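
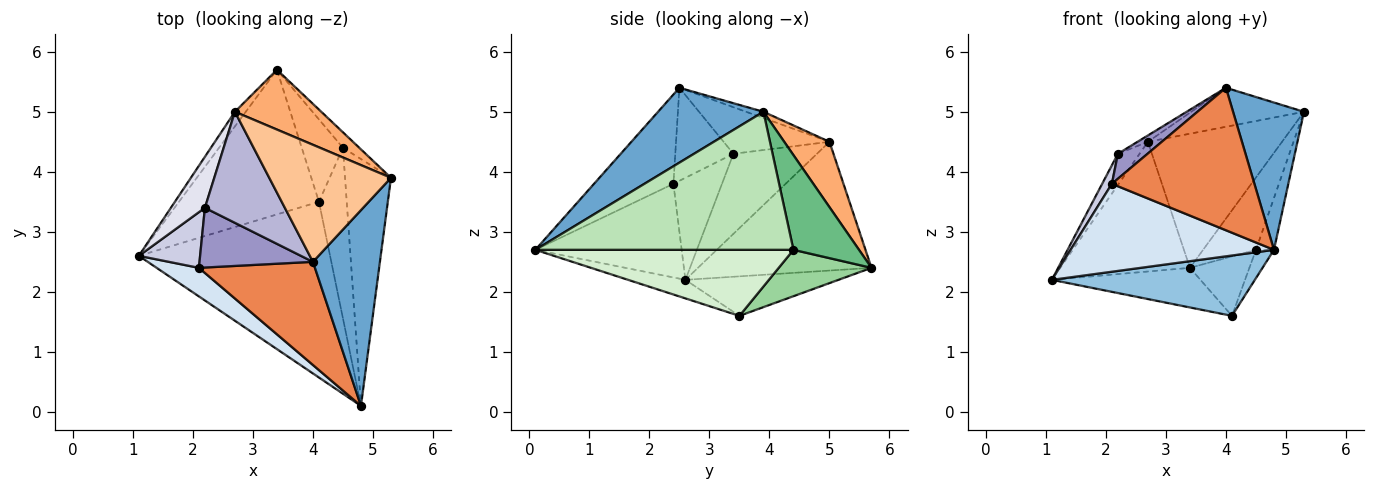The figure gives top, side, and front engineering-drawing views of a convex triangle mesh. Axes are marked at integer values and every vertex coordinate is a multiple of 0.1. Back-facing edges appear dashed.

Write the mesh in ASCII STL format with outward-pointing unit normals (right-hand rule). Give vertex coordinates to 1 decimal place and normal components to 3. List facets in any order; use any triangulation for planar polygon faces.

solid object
 facet normal 0.666 -0.448 0.596
  outer loop
   vertex 4.0 2.5 5.4
   vertex 4.8 0.1 2.7
   vertex 5.3 3.9 5.0
  endloop
 endfacet
 facet normal -0.091 -0.324 -0.942
  outer loop
   vertex 4.1 3.5 1.6
   vertex 4.8 0.1 2.7
   vertex 1.1 2.6 2.2
  endloop
 endfacet
 facet normal -0.263 0.255 -0.931
  outer loop
   vertex 4.1 3.5 1.6
   vertex 1.1 2.6 2.2
   vertex 3.4 5.7 2.4
  endloop
 endfacet
 facet normal -0.565 -0.785 0.255
  outer loop
   vertex 2.1 2.4 3.8
   vertex 1.1 2.6 2.2
   vertex 4.8 0.1 2.7
  endloop
 endfacet
 facet normal -0.411 -0.738 0.534
  outer loop
   vertex 2.1 2.4 3.8
   vertex 4.8 0.1 2.7
   vertex 4.0 2.5 5.4
  endloop
 endfacet
 facet normal 0.294 0.873 0.389
  outer loop
   vertex 2.7 5.0 4.5
   vertex 5.3 3.9 5.0
   vertex 3.4 5.7 2.4
  endloop
 endfacet
 facet normal -0.049 0.316 0.948
  outer loop
   vertex 2.7 5.0 4.5
   vertex 4.0 2.5 5.4
   vertex 5.3 3.9 5.0
  endloop
 endfacet
 facet normal -0.799 0.597 -0.067
  outer loop
   vertex 2.7 5.0 4.5
   vertex 3.4 5.7 2.4
   vertex 1.1 2.6 2.2
  endloop
 endfacet
 facet normal 0.772 0.622 -0.133
  outer loop
   vertex 4.5 4.4 2.7
   vertex 3.4 5.7 2.4
   vertex 5.3 3.9 5.0
  endloop
 endfacet
 facet normal 0.674 0.432 -0.599
  outer loop
   vertex 4.5 4.4 2.7
   vertex 4.1 3.5 1.6
   vertex 3.4 5.7 2.4
  endloop
 endfacet
 facet normal 0.947 0.066 -0.315
  outer loop
   vertex 4.5 4.4 2.7
   vertex 5.3 3.9 5.0
   vertex 4.8 0.1 2.7
  endloop
 endfacet
 facet normal 0.920 0.064 -0.387
  outer loop
   vertex 4.5 4.4 2.7
   vertex 4.8 0.1 2.7
   vertex 4.1 3.5 1.6
  endloop
 endfacet
 facet normal -0.603 -0.308 0.736
  outer loop
   vertex 2.2 3.4 4.3
   vertex 2.1 2.4 3.8
   vertex 4.0 2.5 5.4
  endloop
 endfacet
 facet normal -0.503 0.049 0.863
  outer loop
   vertex 2.2 3.4 4.3
   vertex 4.0 2.5 5.4
   vertex 2.7 5.0 4.5
  endloop
 endfacet
 facet normal -0.845 -0.169 0.507
  outer loop
   vertex 2.2 3.4 4.3
   vertex 1.1 2.6 2.2
   vertex 2.1 2.4 3.8
  endloop
 endfacet
 facet normal -0.895 0.232 0.380
  outer loop
   vertex 2.2 3.4 4.3
   vertex 2.7 5.0 4.5
   vertex 1.1 2.6 2.2
  endloop
 endfacet
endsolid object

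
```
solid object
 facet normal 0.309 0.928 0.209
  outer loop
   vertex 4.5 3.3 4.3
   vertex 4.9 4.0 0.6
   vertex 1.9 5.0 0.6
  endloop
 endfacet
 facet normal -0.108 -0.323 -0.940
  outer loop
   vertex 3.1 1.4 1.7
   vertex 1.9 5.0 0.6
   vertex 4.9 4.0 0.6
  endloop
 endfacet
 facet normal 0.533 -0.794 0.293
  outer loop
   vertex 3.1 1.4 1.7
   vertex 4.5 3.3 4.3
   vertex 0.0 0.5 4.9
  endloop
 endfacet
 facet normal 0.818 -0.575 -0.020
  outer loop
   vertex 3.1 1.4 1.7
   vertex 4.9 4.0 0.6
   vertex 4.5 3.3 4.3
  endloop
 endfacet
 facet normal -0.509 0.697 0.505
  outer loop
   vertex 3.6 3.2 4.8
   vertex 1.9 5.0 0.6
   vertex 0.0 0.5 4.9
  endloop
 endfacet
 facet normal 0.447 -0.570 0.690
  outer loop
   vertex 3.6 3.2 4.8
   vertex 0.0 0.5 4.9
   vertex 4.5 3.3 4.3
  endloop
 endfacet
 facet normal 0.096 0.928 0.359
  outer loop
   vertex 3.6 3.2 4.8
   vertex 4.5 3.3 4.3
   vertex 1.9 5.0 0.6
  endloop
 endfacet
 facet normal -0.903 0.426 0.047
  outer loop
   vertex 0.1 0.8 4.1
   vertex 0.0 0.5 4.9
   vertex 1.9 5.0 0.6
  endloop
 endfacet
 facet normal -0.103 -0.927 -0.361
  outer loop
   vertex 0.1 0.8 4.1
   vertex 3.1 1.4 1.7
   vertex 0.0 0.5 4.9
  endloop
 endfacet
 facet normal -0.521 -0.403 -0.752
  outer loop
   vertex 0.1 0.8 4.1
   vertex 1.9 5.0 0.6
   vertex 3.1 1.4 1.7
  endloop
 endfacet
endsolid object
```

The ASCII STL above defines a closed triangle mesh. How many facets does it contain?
10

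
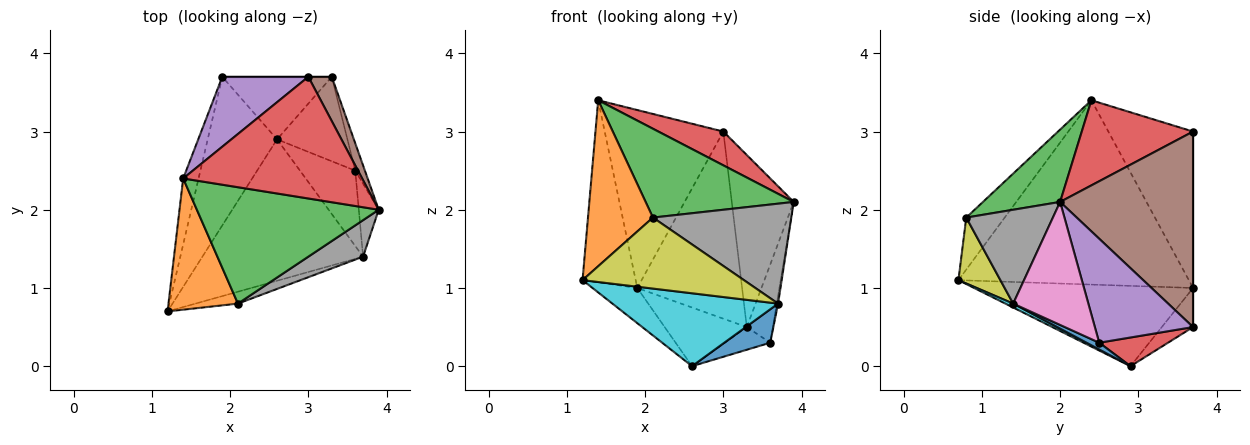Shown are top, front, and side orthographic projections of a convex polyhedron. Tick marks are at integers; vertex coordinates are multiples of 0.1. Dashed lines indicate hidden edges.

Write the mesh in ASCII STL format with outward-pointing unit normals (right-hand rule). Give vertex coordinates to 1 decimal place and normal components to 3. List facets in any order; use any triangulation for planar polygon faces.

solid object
 facet normal -0.971 0.224 -0.081
  outer loop
   vertex 1.4 2.4 3.4
   vertex 1.9 3.7 1.0
   vertex 1.2 0.7 1.1
  endloop
 endfacet
 facet normal -0.421 -0.712 0.563
  outer loop
   vertex 2.1 0.8 1.9
   vertex 1.4 2.4 3.4
   vertex 1.2 0.7 1.1
  endloop
 endfacet
 facet normal 0.302 -0.579 0.758
  outer loop
   vertex 2.1 0.8 1.9
   vertex 3.9 2.0 2.1
   vertex 1.4 2.4 3.4
  endloop
 endfacet
 facet normal 0.417 -0.243 0.876
  outer loop
   vertex 3.0 3.7 3.0
   vertex 1.4 2.4 3.4
   vertex 3.9 2.0 2.1
  endloop
 endfacet
 facet normal -0.554 0.775 0.305
  outer loop
   vertex 3.0 3.7 3.0
   vertex 1.9 3.7 1.0
   vertex 1.4 2.4 3.4
  endloop
 endfacet
 facet normal -0.748 0.153 -0.646
  outer loop
   vertex 2.6 2.9 0.0
   vertex 1.2 0.7 1.1
   vertex 1.9 3.7 1.0
  endloop
 endfacet
 facet normal 0.987 0.017 -0.160
  outer loop
   vertex 3.7 1.4 0.8
   vertex 3.6 2.5 0.3
   vertex 3.9 2.0 2.1
  endloop
 endfacet
 facet normal 0.507 -0.810 0.296
  outer loop
   vertex 3.7 1.4 0.8
   vertex 3.9 2.0 2.1
   vertex 2.1 0.8 1.9
  endloop
 endfacet
 facet normal 0.248 -0.955 -0.160
  outer loop
   vertex 3.7 1.4 0.8
   vertex 2.1 0.8 1.9
   vertex 1.2 0.7 1.1
  endloop
 endfacet
 facet normal 0.022 -0.458 -0.889
  outer loop
   vertex 3.7 1.4 0.8
   vertex 1.2 0.7 1.1
   vertex 2.6 2.9 0.0
  endloop
 endfacet
 facet normal 0.111 -0.403 -0.908
  outer loop
   vertex 3.7 1.4 0.8
   vertex 2.6 2.9 0.0
   vertex 3.6 2.5 0.3
  endloop
 endfacet
 facet normal 0.000 1.000 0.000
  outer loop
   vertex 3.3 3.7 0.5
   vertex 1.9 3.7 1.0
   vertex 3.0 3.7 3.0
  endloop
 endfacet
 facet normal -0.252 0.662 -0.706
  outer loop
   vertex 3.3 3.7 0.5
   vertex 2.6 2.9 0.0
   vertex 1.9 3.7 1.0
  endloop
 endfacet
 facet normal 0.366 0.241 -0.899
  outer loop
   vertex 3.3 3.7 0.5
   vertex 3.6 2.5 0.3
   vertex 2.6 2.9 0.0
  endloop
 endfacet
 facet normal 0.963 0.256 -0.089
  outer loop
   vertex 3.3 3.7 0.5
   vertex 3.9 2.0 2.1
   vertex 3.6 2.5 0.3
  endloop
 endfacet
 facet normal 0.901 0.420 0.108
  outer loop
   vertex 3.3 3.7 0.5
   vertex 3.0 3.7 3.0
   vertex 3.9 2.0 2.1
  endloop
 endfacet
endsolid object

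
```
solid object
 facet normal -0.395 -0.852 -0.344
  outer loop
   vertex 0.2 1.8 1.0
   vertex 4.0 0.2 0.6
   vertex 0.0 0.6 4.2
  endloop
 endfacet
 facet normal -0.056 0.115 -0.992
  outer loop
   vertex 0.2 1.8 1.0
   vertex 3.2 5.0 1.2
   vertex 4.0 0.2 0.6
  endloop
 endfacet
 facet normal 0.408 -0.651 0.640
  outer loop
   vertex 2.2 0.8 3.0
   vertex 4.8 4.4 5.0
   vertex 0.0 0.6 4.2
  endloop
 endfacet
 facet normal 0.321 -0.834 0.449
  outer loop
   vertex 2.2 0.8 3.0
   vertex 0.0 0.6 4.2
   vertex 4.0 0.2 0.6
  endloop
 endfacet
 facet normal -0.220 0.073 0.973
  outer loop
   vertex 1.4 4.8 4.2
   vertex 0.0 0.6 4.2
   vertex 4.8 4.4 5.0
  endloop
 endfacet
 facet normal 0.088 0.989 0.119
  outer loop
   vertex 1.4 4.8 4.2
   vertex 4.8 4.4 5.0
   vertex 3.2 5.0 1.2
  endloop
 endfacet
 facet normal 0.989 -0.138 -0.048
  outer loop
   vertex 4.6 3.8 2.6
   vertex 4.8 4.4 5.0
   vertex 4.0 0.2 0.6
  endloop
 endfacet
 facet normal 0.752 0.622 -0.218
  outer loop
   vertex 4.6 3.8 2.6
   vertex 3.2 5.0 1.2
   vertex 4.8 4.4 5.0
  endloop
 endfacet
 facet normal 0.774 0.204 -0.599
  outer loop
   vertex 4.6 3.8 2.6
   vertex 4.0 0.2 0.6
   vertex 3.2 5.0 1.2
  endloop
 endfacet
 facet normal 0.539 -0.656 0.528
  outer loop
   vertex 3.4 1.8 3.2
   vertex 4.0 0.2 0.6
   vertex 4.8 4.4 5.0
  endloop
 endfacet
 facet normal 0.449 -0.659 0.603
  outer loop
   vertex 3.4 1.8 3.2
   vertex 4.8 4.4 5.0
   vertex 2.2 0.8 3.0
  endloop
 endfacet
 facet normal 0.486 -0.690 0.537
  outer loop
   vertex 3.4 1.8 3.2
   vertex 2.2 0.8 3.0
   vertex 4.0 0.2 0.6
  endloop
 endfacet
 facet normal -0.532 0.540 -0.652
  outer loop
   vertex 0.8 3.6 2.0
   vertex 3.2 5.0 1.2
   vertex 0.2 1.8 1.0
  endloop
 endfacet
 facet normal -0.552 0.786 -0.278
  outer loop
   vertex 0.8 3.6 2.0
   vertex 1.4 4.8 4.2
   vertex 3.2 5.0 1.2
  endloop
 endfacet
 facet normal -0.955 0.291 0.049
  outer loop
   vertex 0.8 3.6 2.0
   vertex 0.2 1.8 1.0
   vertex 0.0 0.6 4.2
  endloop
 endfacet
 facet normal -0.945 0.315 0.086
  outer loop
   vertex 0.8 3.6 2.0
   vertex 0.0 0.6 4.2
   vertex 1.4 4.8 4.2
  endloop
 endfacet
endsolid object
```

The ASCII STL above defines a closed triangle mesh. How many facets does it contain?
16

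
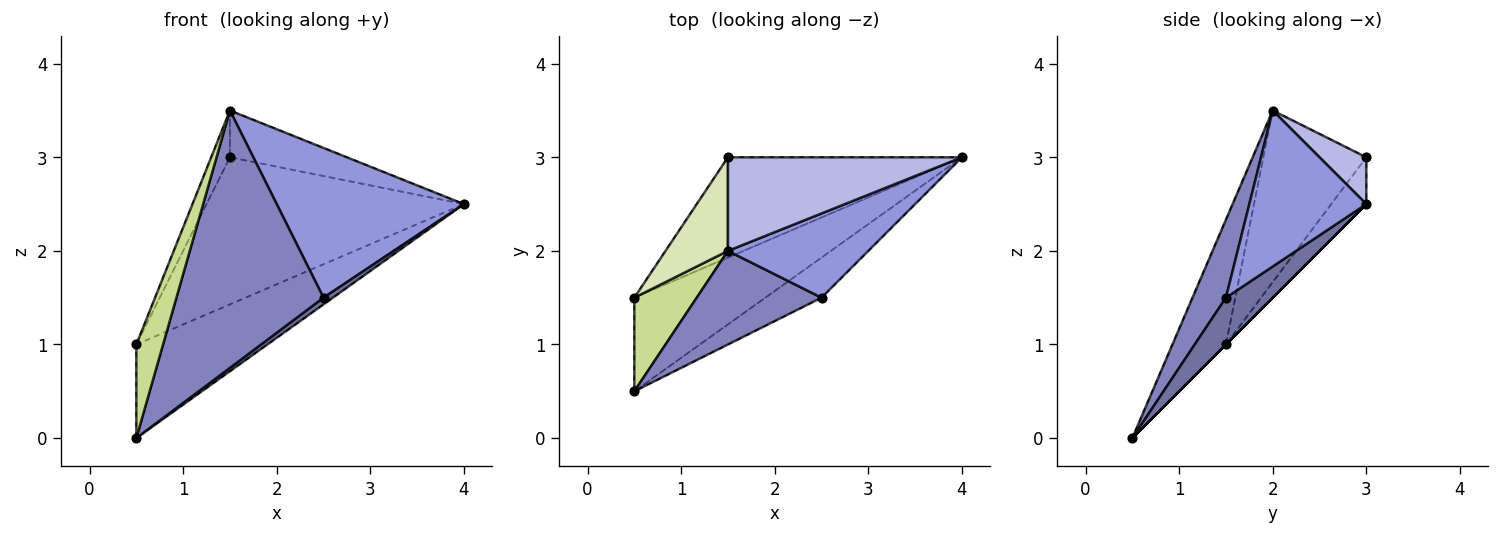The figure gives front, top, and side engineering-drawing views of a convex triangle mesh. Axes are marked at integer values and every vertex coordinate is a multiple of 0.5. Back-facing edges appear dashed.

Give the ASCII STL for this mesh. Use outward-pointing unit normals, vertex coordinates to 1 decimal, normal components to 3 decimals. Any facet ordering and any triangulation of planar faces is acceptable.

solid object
 facet normal 0.635 -0.127 -0.762
  outer loop
   vertex 2.5 1.5 1.5
   vertex 0.5 0.5 0.0
   vertex 4.0 3.0 2.5
  endloop
 endfacet
 facet normal 0.209 -0.919 0.334
  outer loop
   vertex 2.5 1.5 1.5
   vertex 1.5 2.0 3.5
   vertex 0.5 0.5 0.0
  endloop
 endfacet
 facet normal 0.478 -0.765 0.431
  outer loop
   vertex 2.5 1.5 1.5
   vertex 4.0 3.0 2.5
   vertex 1.5 2.0 3.5
  endloop
 endfacet
 facet normal 0.176 0.440 0.880
  outer loop
   vertex 1.5 3.0 3.0
   vertex 1.5 2.0 3.5
   vertex 4.0 3.0 2.5
  endloop
 endfacet
 facet normal 0.000 0.707 -0.707
  outer loop
   vertex 0.5 1.5 1.0
   vertex 4.0 3.0 2.5
   vertex 0.5 0.5 0.0
  endloop
 endfacet
 facet normal -0.112 0.821 -0.560
  outer loop
   vertex 0.5 1.5 1.0
   vertex 1.5 3.0 3.0
   vertex 4.0 3.0 2.5
  endloop
 endfacet
 facet normal -0.816 -0.408 0.408
  outer loop
   vertex 0.5 1.5 1.0
   vertex 0.5 0.5 0.0
   vertex 1.5 2.0 3.5
  endloop
 endfacet
 facet normal -0.926 0.168 0.337
  outer loop
   vertex 0.5 1.5 1.0
   vertex 1.5 2.0 3.5
   vertex 1.5 3.0 3.0
  endloop
 endfacet
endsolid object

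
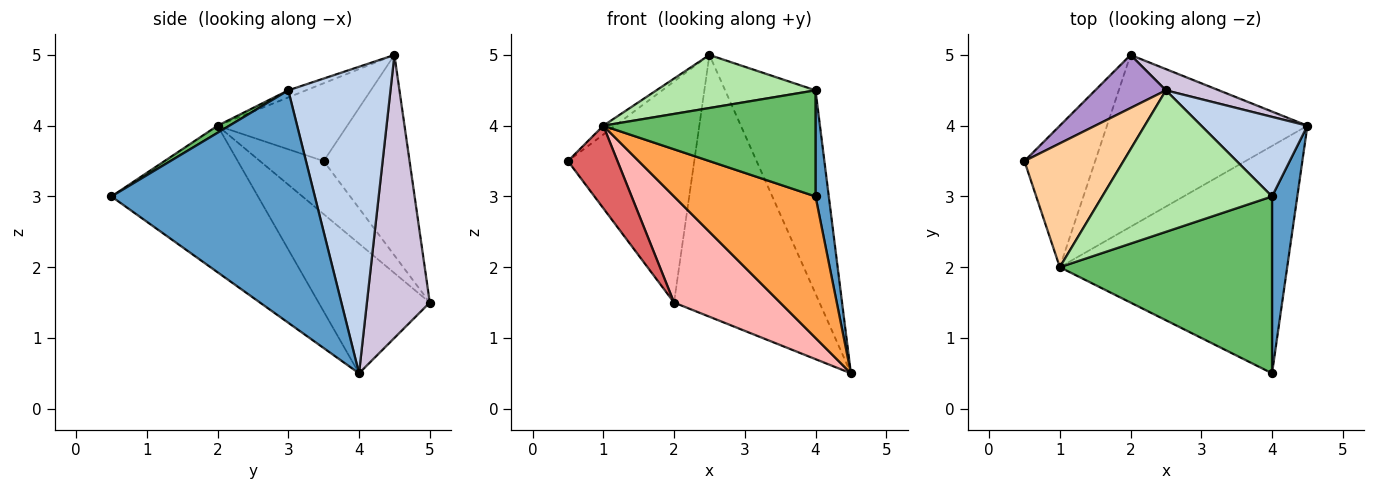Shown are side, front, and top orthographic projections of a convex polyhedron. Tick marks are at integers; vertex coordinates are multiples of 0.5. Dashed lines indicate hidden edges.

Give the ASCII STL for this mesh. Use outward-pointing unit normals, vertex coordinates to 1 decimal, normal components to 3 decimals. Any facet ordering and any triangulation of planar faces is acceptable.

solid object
 facet normal 0.992 -0.065 0.108
  outer loop
   vertex 4.0 3.0 4.5
   vertex 4.0 0.5 3.0
   vertex 4.5 4.0 0.5
  endloop
 endfacet
 facet normal 0.725 0.641 0.251
  outer loop
   vertex 4.0 3.0 4.5
   vertex 4.5 4.0 0.5
   vertex 2.5 4.5 5.0
  endloop
 endfacet
 facet normal -0.480 -0.463 -0.745
  outer loop
   vertex 1.0 2.0 4.0
   vertex 4.5 4.0 0.5
   vertex 4.0 0.5 3.0
  endloop
 endfacet
 facet normal -0.617 0.056 0.785
  outer loop
   vertex 1.0 2.0 4.0
   vertex 2.5 4.5 5.0
   vertex 0.5 3.5 3.5
  endloop
 endfacet
 facet normal 0.029 -0.514 0.857
  outer loop
   vertex 1.0 2.0 4.0
   vertex 4.0 0.5 3.0
   vertex 4.0 3.0 4.5
  endloop
 endfacet
 facet normal -0.039 -0.351 0.936
  outer loop
   vertex 1.0 2.0 4.0
   vertex 4.0 3.0 4.5
   vertex 2.5 4.5 5.0
  endloop
 endfacet
 facet normal -0.544 -0.423 -0.725
  outer loop
   vertex 2.0 5.0 1.5
   vertex 1.0 2.0 4.0
   vertex 0.5 3.5 3.5
  endloop
 endfacet
 facet normal -0.482 -0.460 -0.745
  outer loop
   vertex 2.0 5.0 1.5
   vertex 4.5 4.0 0.5
   vertex 1.0 2.0 4.0
  endloop
 endfacet
 facet normal -0.552 0.811 0.195
  outer loop
   vertex 2.0 5.0 1.5
   vertex 0.5 3.5 3.5
   vertex 2.5 4.5 5.0
  endloop
 endfacet
 facet normal 0.396 0.915 0.074
  outer loop
   vertex 2.0 5.0 1.5
   vertex 2.5 4.5 5.0
   vertex 4.5 4.0 0.5
  endloop
 endfacet
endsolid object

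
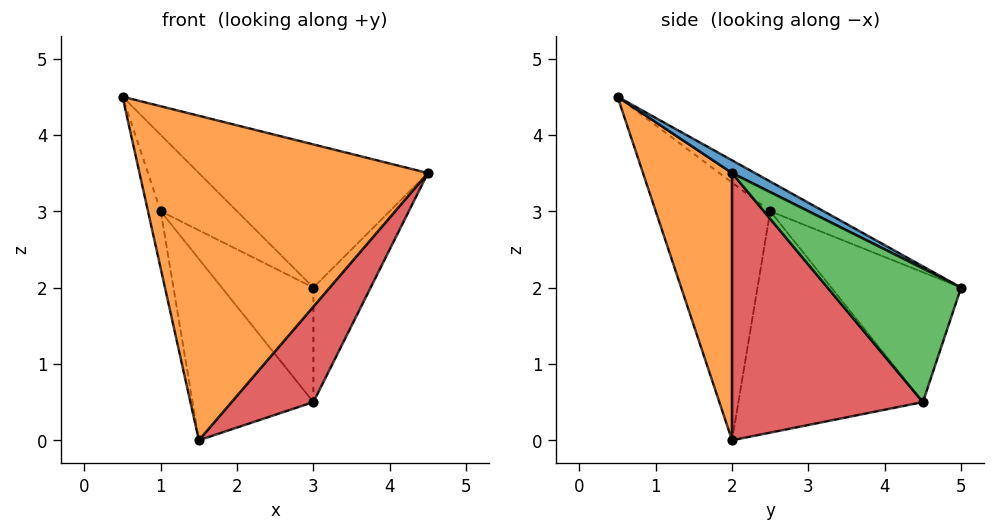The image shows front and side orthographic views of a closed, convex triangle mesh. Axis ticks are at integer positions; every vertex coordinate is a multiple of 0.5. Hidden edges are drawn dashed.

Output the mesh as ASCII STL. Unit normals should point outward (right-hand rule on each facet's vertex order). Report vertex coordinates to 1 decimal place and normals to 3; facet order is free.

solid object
 facet normal 0.047 0.465 0.884
  outer loop
   vertex 3.0 5.0 2.0
   vertex 0.5 0.5 4.5
   vertex 4.5 2.0 3.5
  endloop
 endfacet
 facet normal 0.286 -0.926 -0.245
  outer loop
   vertex 1.5 2.0 0.0
   vertex 4.5 2.0 3.5
   vertex 0.5 0.5 4.5
  endloop
 endfacet
 facet normal 0.911 0.391 -0.130
  outer loop
   vertex 3.0 4.5 0.5
   vertex 3.0 5.0 2.0
   vertex 4.5 2.0 3.5
  endloop
 endfacet
 facet normal 0.722 -0.309 -0.619
  outer loop
   vertex 3.0 4.5 0.5
   vertex 4.5 2.0 3.5
   vertex 1.5 2.0 0.0
  endloop
 endfacet
 facet normal -0.426 0.609 0.669
  outer loop
   vertex 1.0 2.5 3.0
   vertex 0.5 0.5 4.5
   vertex 3.0 5.0 2.0
  endloop
 endfacet
 facet normal -0.977 0.109 -0.181
  outer loop
   vertex 1.0 2.5 3.0
   vertex 1.5 2.0 0.0
   vertex 0.5 0.5 4.5
  endloop
 endfacet
 facet normal -0.802 0.566 -0.189
  outer loop
   vertex 1.0 2.5 3.0
   vertex 3.0 5.0 2.0
   vertex 3.0 4.5 0.5
  endloop
 endfacet
 facet normal -0.815 0.534 -0.225
  outer loop
   vertex 1.0 2.5 3.0
   vertex 3.0 4.5 0.5
   vertex 1.5 2.0 0.0
  endloop
 endfacet
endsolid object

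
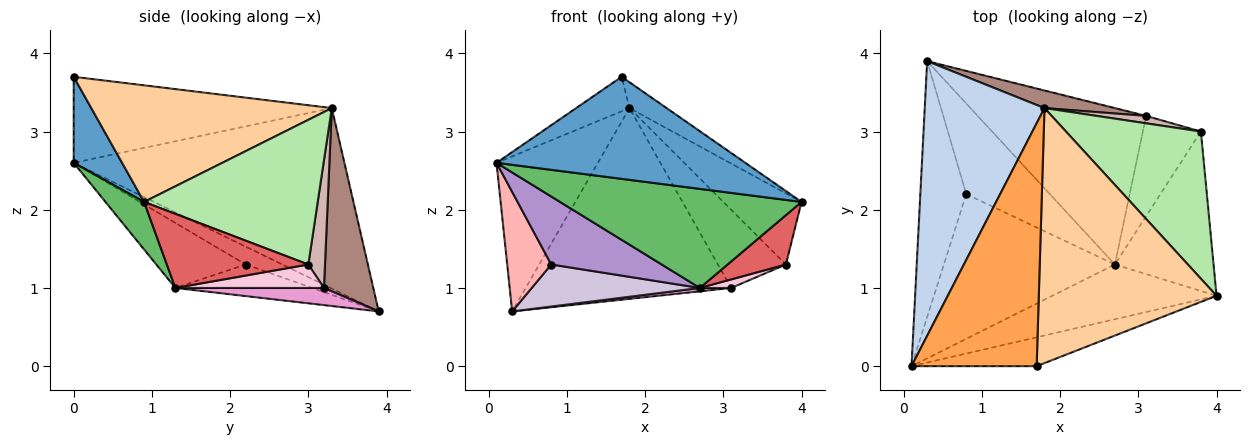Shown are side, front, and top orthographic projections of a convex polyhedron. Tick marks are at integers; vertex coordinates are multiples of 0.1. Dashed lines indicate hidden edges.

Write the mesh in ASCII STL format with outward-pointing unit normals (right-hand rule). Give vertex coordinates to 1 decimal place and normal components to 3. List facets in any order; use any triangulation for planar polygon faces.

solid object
 facet normal 0.184 -0.946 -0.268
  outer loop
   vertex 1.7 0.0 3.7
   vertex 0.1 0.0 2.6
   vertex 4.0 0.9 2.1
  endloop
 endfacet
 facet normal -0.796 0.298 0.528
  outer loop
   vertex 1.8 3.3 3.3
   vertex 0.3 3.9 0.7
   vertex 0.1 0.0 2.6
  endloop
 endfacet
 facet normal -0.563 0.116 0.818
  outer loop
   vertex 1.8 3.3 3.3
   vertex 0.1 0.0 2.6
   vertex 1.7 0.0 3.7
  endloop
 endfacet
 facet normal 0.547 0.084 0.833
  outer loop
   vertex 1.8 3.3 3.3
   vertex 1.7 0.0 3.7
   vertex 4.0 0.9 2.1
  endloop
 endfacet
 facet normal 0.139 -0.867 -0.479
  outer loop
   vertex 2.7 1.3 1.0
   vertex 4.0 0.9 2.1
   vertex 0.1 0.0 2.6
  endloop
 endfacet
 facet normal 0.695 0.313 0.648
  outer loop
   vertex 3.8 3.0 1.3
   vertex 1.8 3.3 3.3
   vertex 4.0 0.9 2.1
  endloop
 endfacet
 facet normal 0.583 -0.240 -0.776
  outer loop
   vertex 3.8 3.0 1.3
   vertex 4.0 0.9 2.1
   vertex 2.7 1.3 1.0
  endloop
 endfacet
 facet normal -0.332 -0.399 -0.855
  outer loop
   vertex 0.8 2.2 1.3
   vertex 0.1 0.0 2.6
   vertex 0.3 3.9 0.7
  endloop
 endfacet
 facet normal -0.326 -0.402 -0.856
  outer loop
   vertex 0.8 2.2 1.3
   vertex 2.7 1.3 1.0
   vertex 0.1 0.0 2.6
  endloop
 endfacet
 facet normal -0.324 -0.398 -0.858
  outer loop
   vertex 0.8 2.2 1.3
   vertex 0.3 3.9 0.7
   vertex 2.7 1.3 1.0
  endloop
 endfacet
 facet normal 0.233 0.968 0.089
  outer loop
   vertex 3.1 3.2 1.0
   vertex 0.3 3.9 0.7
   vertex 1.8 3.3 3.3
  endloop
 endfacet
 facet normal 0.237 0.967 0.092
  outer loop
   vertex 3.1 3.2 1.0
   vertex 1.8 3.3 3.3
   vertex 3.8 3.0 1.3
  endloop
 endfacet
 facet normal 0.101 -0.021 -0.995
  outer loop
   vertex 3.1 3.2 1.0
   vertex 2.7 1.3 1.0
   vertex 0.3 3.9 0.7
  endloop
 endfacet
 facet normal 0.374 -0.079 -0.924
  outer loop
   vertex 3.1 3.2 1.0
   vertex 3.8 3.0 1.3
   vertex 2.7 1.3 1.0
  endloop
 endfacet
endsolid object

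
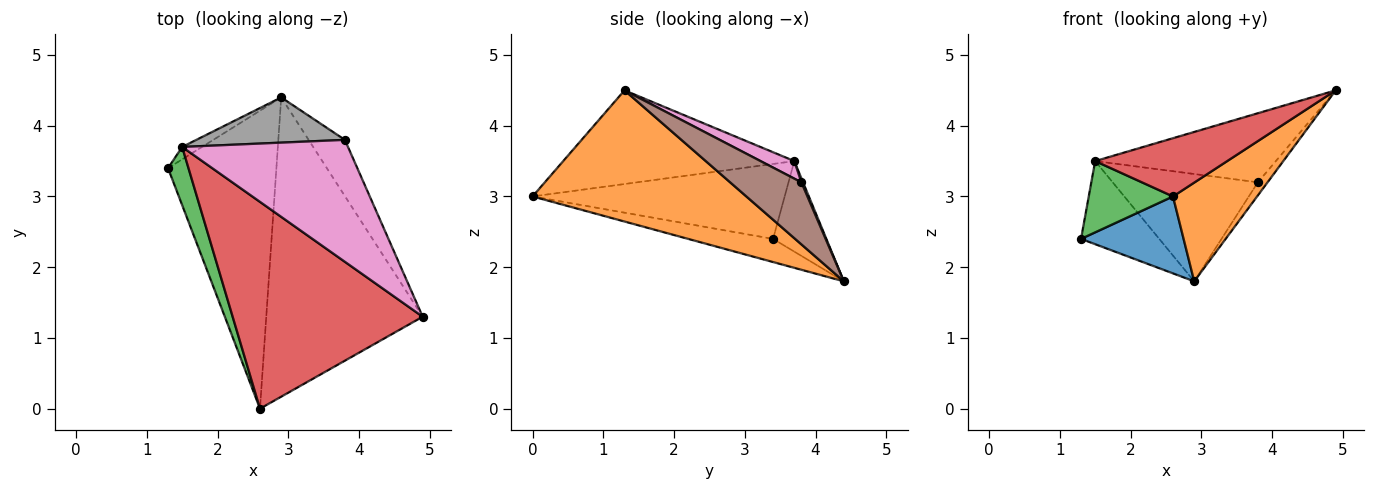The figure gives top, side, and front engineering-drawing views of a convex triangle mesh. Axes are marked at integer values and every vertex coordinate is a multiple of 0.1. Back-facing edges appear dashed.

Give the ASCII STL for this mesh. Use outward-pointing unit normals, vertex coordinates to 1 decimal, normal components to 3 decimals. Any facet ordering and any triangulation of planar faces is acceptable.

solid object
 facet normal -0.203 -0.245 -0.948
  outer loop
   vertex 2.9 4.4 1.8
   vertex 2.6 0.0 3.0
   vertex 1.3 3.4 2.4
  endloop
 endfacet
 facet normal 0.623 -0.245 -0.743
  outer loop
   vertex 2.9 4.4 1.8
   vertex 4.9 1.3 4.5
   vertex 2.6 0.0 3.0
  endloop
 endfacet
 facet normal -0.918 -0.307 0.251
  outer loop
   vertex 1.5 3.7 3.5
   vertex 1.3 3.4 2.4
   vertex 2.6 0.0 3.0
  endloop
 endfacet
 facet normal -0.429 -0.245 0.870
  outer loop
   vertex 1.5 3.7 3.5
   vertex 2.6 0.0 3.0
   vertex 4.9 1.3 4.5
  endloop
 endfacet
 facet normal -0.559 0.820 -0.122
  outer loop
   vertex 1.5 3.7 3.5
   vertex 2.9 4.4 1.8
   vertex 1.3 3.4 2.4
  endloop
 endfacet
 facet normal 0.857 0.117 -0.501
  outer loop
   vertex 3.8 3.8 3.2
   vertex 4.9 1.3 4.5
   vertex 2.9 4.4 1.8
  endloop
 endfacet
 facet normal 0.092 0.491 0.866
  outer loop
   vertex 3.8 3.8 3.2
   vertex 1.5 3.7 3.5
   vertex 4.9 1.3 4.5
  endloop
 endfacet
 facet normal 0.011 0.922 0.388
  outer loop
   vertex 3.8 3.8 3.2
   vertex 2.9 4.4 1.8
   vertex 1.5 3.7 3.5
  endloop
 endfacet
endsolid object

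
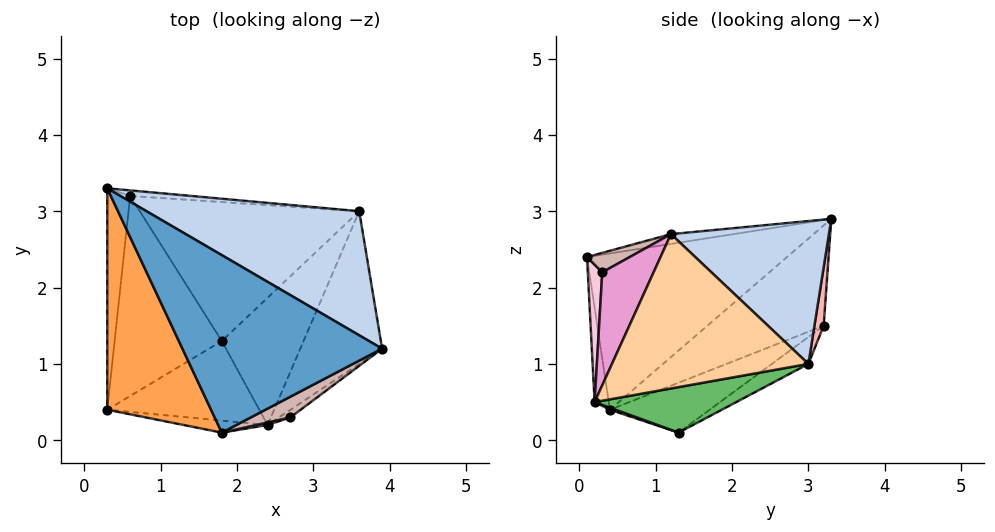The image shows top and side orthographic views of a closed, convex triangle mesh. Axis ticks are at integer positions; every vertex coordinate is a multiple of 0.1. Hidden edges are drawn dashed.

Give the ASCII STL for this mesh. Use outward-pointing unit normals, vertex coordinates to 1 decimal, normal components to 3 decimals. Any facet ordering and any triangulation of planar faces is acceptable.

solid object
 facet normal -0.048 -0.176 0.983
  outer loop
   vertex 1.8 0.1 2.4
   vertex 3.9 1.2 2.7
   vertex 0.3 3.3 2.9
  endloop
 endfacet
 facet normal 0.419 0.659 0.624
  outer loop
   vertex 3.6 3.0 1.0
   vertex 0.3 3.3 2.9
   vertex 3.9 1.2 2.7
  endloop
 endfacet
 facet normal -0.752 -0.430 0.499
  outer loop
   vertex 0.3 0.4 0.4
   vertex 1.8 0.1 2.4
   vertex 0.3 3.3 2.9
  endloop
 endfacet
 facet normal 0.847 -0.283 -0.449
  outer loop
   vertex 2.4 0.2 0.5
   vertex 3.6 3.0 1.0
   vertex 3.9 1.2 2.7
  endloop
 endfacet
 facet normal 0.486 -0.052 -0.873
  outer loop
   vertex 2.4 0.2 0.5
   vertex 1.8 1.3 0.1
   vertex 3.6 3.0 1.0
  endloop
 endfacet
 facet normal -0.091 -0.993 -0.081
  outer loop
   vertex 2.4 0.2 0.5
   vertex 1.8 0.1 2.4
   vertex 0.3 0.4 0.4
  endloop
 endfacet
 facet normal 0.013 -0.335 -0.942
  outer loop
   vertex 2.4 0.2 0.5
   vertex 0.3 0.4 0.4
   vertex 1.8 1.3 0.1
  endloop
 endfacet
 facet normal 0.057 0.997 -0.059
  outer loop
   vertex 0.6 3.2 1.5
   vertex 0.3 3.3 2.9
   vertex 3.6 3.0 1.0
  endloop
 endfacet
 facet normal -0.102 0.548 -0.831
  outer loop
   vertex 0.6 3.2 1.5
   vertex 3.6 3.0 1.0
   vertex 1.8 1.3 0.1
  endloop
 endfacet
 facet normal -0.957 0.188 -0.219
  outer loop
   vertex 0.6 3.2 1.5
   vertex 0.3 0.4 0.4
   vertex 0.3 3.3 2.9
  endloop
 endfacet
 facet normal -0.392 0.372 -0.841
  outer loop
   vertex 0.6 3.2 1.5
   vertex 1.8 1.3 0.1
   vertex 0.3 0.4 0.4
  endloop
 endfacet
 facet normal 0.299 -0.736 0.608
  outer loop
   vertex 2.7 0.3 2.2
   vertex 3.9 1.2 2.7
   vertex 1.8 0.1 2.4
  endloop
 endfacet
 facet normal 0.615 -0.786 -0.062
  outer loop
   vertex 2.7 0.3 2.2
   vertex 2.4 0.2 0.5
   vertex 3.9 1.2 2.7
  endloop
 endfacet
 facet normal 0.221 -0.975 0.018
  outer loop
   vertex 2.7 0.3 2.2
   vertex 1.8 0.1 2.4
   vertex 2.4 0.2 0.5
  endloop
 endfacet
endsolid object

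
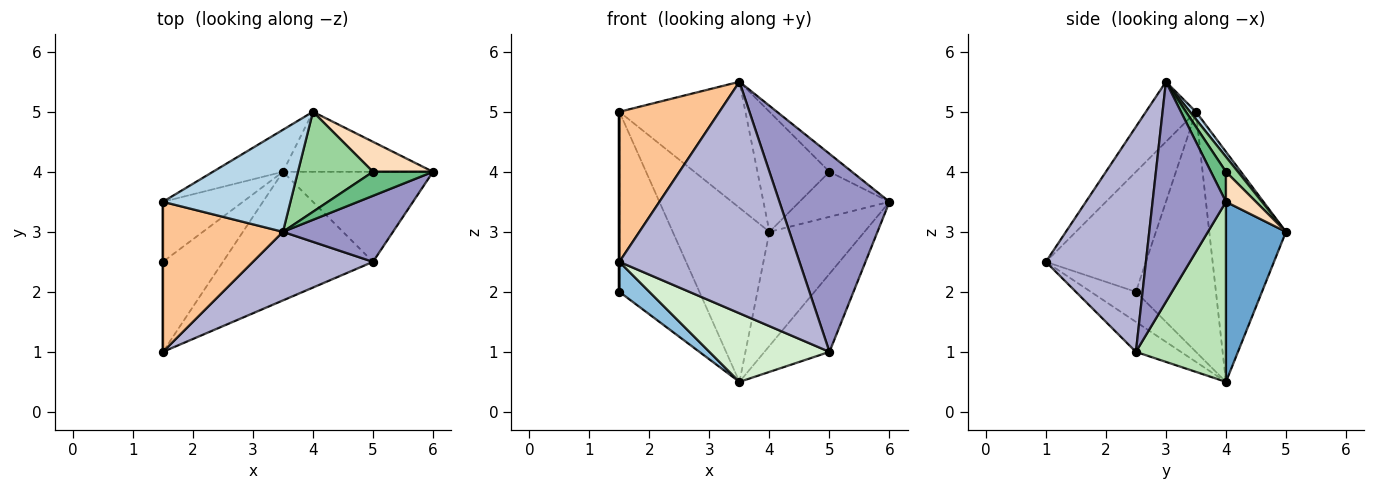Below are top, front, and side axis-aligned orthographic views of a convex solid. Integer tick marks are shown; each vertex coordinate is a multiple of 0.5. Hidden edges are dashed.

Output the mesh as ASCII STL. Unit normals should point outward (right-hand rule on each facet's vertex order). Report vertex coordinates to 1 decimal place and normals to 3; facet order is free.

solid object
 facet normal 0.488 0.772 -0.407
  outer loop
   vertex 3.5 4.0 0.5
   vertex 4.0 5.0 3.0
   vertex 6.0 4.0 3.5
  endloop
 endfacet
 facet normal -0.429 -0.286 -0.857
  outer loop
   vertex 1.5 1.0 2.5
   vertex 1.5 2.5 2.0
   vertex 3.5 4.0 0.5
  endloop
 endfacet
 facet normal 0.037 0.777 0.629
  outer loop
   vertex 1.5 3.5 5.0
   vertex 3.5 3.0 5.5
   vertex 4.0 5.0 3.0
  endloop
 endfacet
 facet normal -0.688 0.688 -0.229
  outer loop
   vertex 1.5 3.5 5.0
   vertex 3.5 4.0 0.5
   vertex 1.5 2.5 2.0
  endloop
 endfacet
 facet normal -0.611 0.770 -0.186
  outer loop
   vertex 1.5 3.5 5.0
   vertex 4.0 5.0 3.0
   vertex 3.5 4.0 0.5
  endloop
 endfacet
 facet normal -1.000 0.000 0.000
  outer loop
   vertex 1.5 3.5 5.0
   vertex 1.5 2.5 2.0
   vertex 1.5 1.0 2.5
  endloop
 endfacet
 facet normal -0.333 -0.667 0.667
  outer loop
   vertex 1.5 3.5 5.0
   vertex 1.5 1.0 2.5
   vertex 3.5 3.0 5.5
  endloop
 endfacet
 facet normal 0.267 0.802 0.535
  outer loop
   vertex 5.0 4.0 4.0
   vertex 6.0 4.0 3.5
   vertex 4.0 5.0 3.0
  endloop
 endfacet
 facet normal 0.371 0.557 0.743
  outer loop
   vertex 5.0 4.0 4.0
   vertex 3.5 3.0 5.5
   vertex 6.0 4.0 3.5
  endloop
 endfacet
 facet normal 0.127 0.762 0.635
  outer loop
   vertex 5.0 4.0 4.0
   vertex 4.0 5.0 3.0
   vertex 3.5 3.0 5.5
  endloop
 endfacet
 facet normal 0.672 0.485 -0.560
  outer loop
   vertex 5.0 2.5 1.0
   vertex 3.5 4.0 0.5
   vertex 6.0 4.0 3.5
  endloop
 endfacet
 facet normal -0.174 -0.463 -0.869
  outer loop
   vertex 5.0 2.5 1.0
   vertex 1.5 1.0 2.5
   vertex 3.5 4.0 0.5
  endloop
 endfacet
 facet normal 0.535 -0.802 0.267
  outer loop
   vertex 5.0 2.5 1.0
   vertex 6.0 4.0 3.5
   vertex 3.5 3.0 5.5
  endloop
 endfacet
 facet normal 0.470 -0.846 0.251
  outer loop
   vertex 5.0 2.5 1.0
   vertex 3.5 3.0 5.5
   vertex 1.5 1.0 2.5
  endloop
 endfacet
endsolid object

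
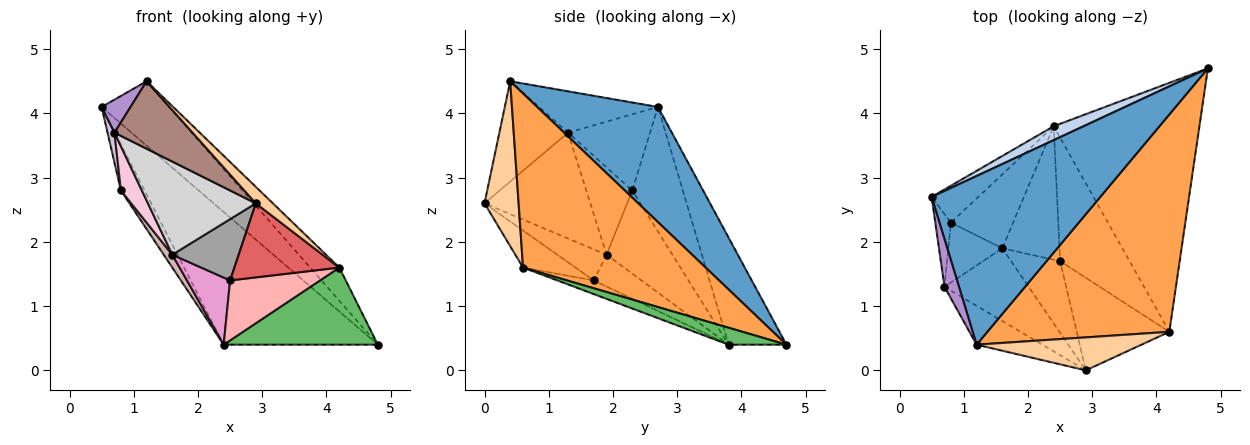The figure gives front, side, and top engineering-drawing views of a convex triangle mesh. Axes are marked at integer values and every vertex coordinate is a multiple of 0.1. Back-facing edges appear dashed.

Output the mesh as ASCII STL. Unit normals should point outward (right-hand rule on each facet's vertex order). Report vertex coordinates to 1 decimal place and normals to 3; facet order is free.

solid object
 facet normal 0.538 0.301 0.788
  outer loop
   vertex 1.2 0.4 4.5
   vertex 4.8 4.7 0.4
   vertex 0.5 2.7 4.1
  endloop
 endfacet
 facet normal -0.349 0.932 0.098
  outer loop
   vertex 2.4 3.8 0.4
   vertex 0.5 2.7 4.1
   vertex 4.8 4.7 0.4
  endloop
 endfacet
 facet normal 0.687 0.110 0.718
  outer loop
   vertex 4.2 0.6 1.6
   vertex 4.8 4.7 0.4
   vertex 1.2 0.4 4.5
  endloop
 endfacet
 facet normal 0.667 -0.333 0.667
  outer loop
   vertex 4.2 0.6 1.6
   vertex 1.2 0.4 4.5
   vertex 2.9 0.0 2.6
  endloop
 endfacet
 facet normal 0.110 -0.294 -0.949
  outer loop
   vertex 4.2 0.6 1.6
   vertex 2.4 3.8 0.4
   vertex 4.8 4.7 0.4
  endloop
 endfacet
 facet normal -0.858 0.401 -0.321
  outer loop
   vertex 0.8 2.3 2.8
   vertex 0.5 2.7 4.1
   vertex 2.4 3.8 0.4
  endloop
 endfacet
 facet normal -0.298 -0.596 -0.745
  outer loop
   vertex 2.5 1.7 1.4
   vertex 4.2 0.6 1.6
   vertex 2.9 0.0 2.6
  endloop
 endfacet
 facet normal -0.174 -0.430 -0.886
  outer loop
   vertex 2.5 1.7 1.4
   vertex 2.4 3.8 0.4
   vertex 4.2 0.6 1.6
  endloop
 endfacet
 facet normal -0.920 -0.224 0.323
  outer loop
   vertex 0.7 1.3 3.7
   vertex 1.2 0.4 4.5
   vertex 0.5 2.7 4.1
  endloop
 endfacet
 facet normal -0.976 -0.082 -0.200
  outer loop
   vertex 0.7 1.3 3.7
   vertex 0.5 2.7 4.1
   vertex 0.8 2.3 2.8
  endloop
 endfacet
 facet normal -0.606 -0.689 -0.397
  outer loop
   vertex 0.7 1.3 3.7
   vertex 2.9 0.0 2.6
   vertex 1.2 0.4 4.5
  endloop
 endfacet
 facet normal -0.796 -0.104 -0.596
  outer loop
   vertex 1.6 1.9 1.8
   vertex 0.8 2.3 2.8
   vertex 2.4 3.8 0.4
  endloop
 endfacet
 facet normal -0.445 -0.402 -0.800
  outer loop
   vertex 1.6 1.9 1.8
   vertex 2.4 3.8 0.4
   vertex 2.5 1.7 1.4
  endloop
 endfacet
 facet normal -0.793 -0.362 -0.490
  outer loop
   vertex 1.6 1.9 1.8
   vertex 0.7 1.3 3.7
   vertex 0.8 2.3 2.8
  endloop
 endfacet
 facet normal -0.434 -0.585 -0.685
  outer loop
   vertex 1.6 1.9 1.8
   vertex 2.5 1.7 1.4
   vertex 2.9 0.0 2.6
  endloop
 endfacet
 facet normal -0.612 -0.624 -0.487
  outer loop
   vertex 1.6 1.9 1.8
   vertex 2.9 0.0 2.6
   vertex 0.7 1.3 3.7
  endloop
 endfacet
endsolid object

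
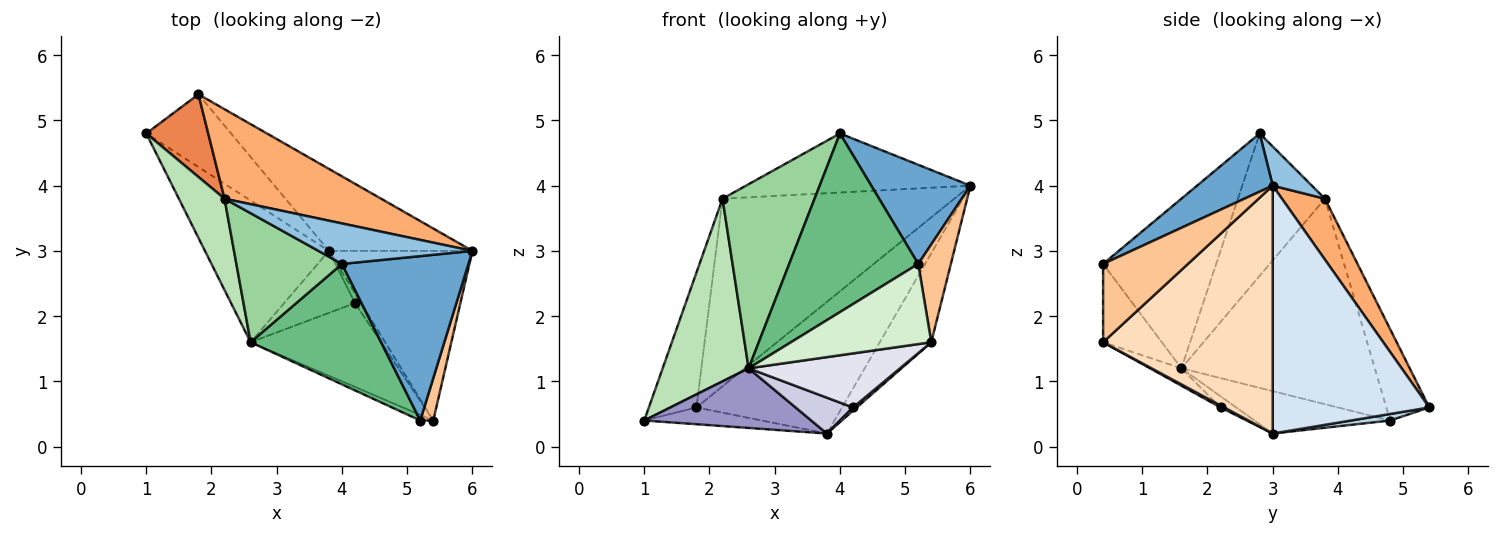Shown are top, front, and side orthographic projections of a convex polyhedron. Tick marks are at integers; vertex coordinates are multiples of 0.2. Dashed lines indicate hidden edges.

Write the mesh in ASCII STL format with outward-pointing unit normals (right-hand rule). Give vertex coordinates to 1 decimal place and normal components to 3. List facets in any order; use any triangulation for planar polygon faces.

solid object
 facet normal 0.367 -0.481 0.797
  outer loop
   vertex 4.0 2.8 4.8
   vertex 5.2 0.4 2.8
   vertex 6.0 3.0 4.0
  endloop
 endfacet
 facet normal 0.142 0.816 0.560
  outer loop
   vertex 2.2 3.8 3.8
   vertex 4.0 2.8 4.8
   vertex 6.0 3.0 4.0
  endloop
 endfacet
 facet normal 0.075 0.224 -0.972
  outer loop
   vertex 1.8 5.4 0.6
   vertex 3.8 3.0 0.2
   vertex 1.0 4.8 0.4
  endloop
 endfacet
 facet normal 0.674 0.627 -0.390
  outer loop
   vertex 1.8 5.4 0.6
   vertex 6.0 3.0 4.0
   vertex 3.8 3.0 0.2
  endloop
 endfacet
 facet normal -0.610 0.676 0.414
  outer loop
   vertex 1.8 5.4 0.6
   vertex 1.0 4.8 0.4
   vertex 2.2 3.8 3.8
  endloop
 endfacet
 facet normal 0.165 0.890 0.424
  outer loop
   vertex 1.8 5.4 0.6
   vertex 2.2 3.8 3.8
   vertex 6.0 3.0 4.0
  endloop
 endfacet
 facet normal 0.922 -0.355 0.154
  outer loop
   vertex 5.4 0.4 1.6
   vertex 6.0 3.0 4.0
   vertex 5.2 0.4 2.8
  endloop
 endfacet
 facet normal 0.837 0.254 -0.485
  outer loop
   vertex 5.4 0.4 1.6
   vertex 3.8 3.0 0.2
   vertex 6.0 3.0 4.0
  endloop
 endfacet
 facet normal -0.588 -0.671 0.452
  outer loop
   vertex 2.6 1.6 1.2
   vertex 5.2 0.4 2.8
   vertex 4.0 2.8 4.8
  endloop
 endfacet
 facet normal -0.612 -0.648 0.454
  outer loop
   vertex 2.6 1.6 1.2
   vertex 4.0 2.8 4.8
   vertex 2.2 3.8 3.8
  endloop
 endfacet
 facet normal -0.896 -0.398 0.199
  outer loop
   vertex 2.6 1.6 1.2
   vertex 2.2 3.8 3.8
   vertex 1.0 4.8 0.4
  endloop
 endfacet
 facet normal -0.385 -0.921 -0.064
  outer loop
   vertex 2.6 1.6 1.2
   vertex 5.4 0.4 1.6
   vertex 5.2 0.4 2.8
  endloop
 endfacet
 facet normal -0.301 -0.370 -0.879
  outer loop
   vertex 2.6 1.6 1.2
   vertex 1.0 4.8 0.4
   vertex 3.8 3.0 0.2
  endloop
 endfacet
 facet normal 0.302 -0.302 -0.905
  outer loop
   vertex 4.2 2.2 0.6
   vertex 3.8 3.0 0.2
   vertex 5.4 0.4 1.6
  endloop
 endfacet
 facet normal -0.135 -0.496 -0.857
  outer loop
   vertex 4.2 2.2 0.6
   vertex 2.6 1.6 1.2
   vertex 3.8 3.0 0.2
  endloop
 endfacet
 facet normal -0.111 -0.538 -0.835
  outer loop
   vertex 4.2 2.2 0.6
   vertex 5.4 0.4 1.6
   vertex 2.6 1.6 1.2
  endloop
 endfacet
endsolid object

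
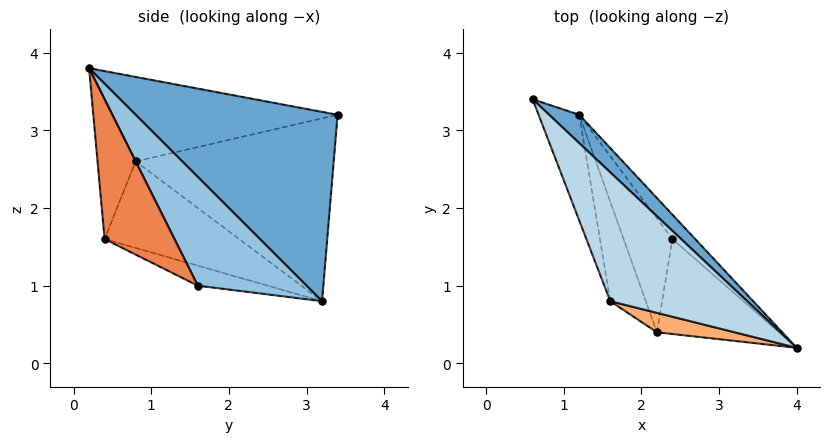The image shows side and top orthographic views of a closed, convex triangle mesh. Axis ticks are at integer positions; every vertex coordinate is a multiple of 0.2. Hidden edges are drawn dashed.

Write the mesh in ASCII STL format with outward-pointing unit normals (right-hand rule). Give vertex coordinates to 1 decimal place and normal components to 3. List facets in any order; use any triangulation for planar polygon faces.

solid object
 facet normal 0.671 0.733 0.107
  outer loop
   vertex 1.2 3.2 0.8
   vertex 0.6 3.4 3.2
   vertex 4.0 0.2 3.8
  endloop
 endfacet
 facet normal 0.799 0.578 -0.167
  outer loop
   vertex 2.4 1.6 1.0
   vertex 1.2 3.2 0.8
   vertex 4.0 0.2 3.8
  endloop
 endfacet
 facet normal -0.488 -0.370 0.791
  outer loop
   vertex 1.6 0.8 2.6
   vertex 4.0 0.2 3.8
   vertex 0.6 3.4 3.2
  endloop
 endfacet
 facet normal -0.928 -0.309 -0.206
  outer loop
   vertex 1.6 0.8 2.6
   vertex 0.6 3.4 3.2
   vertex 1.2 3.2 0.8
  endloop
 endfacet
 facet normal 0.686 -0.414 -0.599
  outer loop
   vertex 2.2 0.4 1.6
   vertex 2.4 1.6 1.0
   vertex 4.0 0.2 3.8
  endloop
 endfacet
 facet normal -0.322 -0.930 0.179
  outer loop
   vertex 2.2 0.4 1.6
   vertex 4.0 0.2 3.8
   vertex 1.6 0.8 2.6
  endloop
 endfacet
 facet normal -0.352 -0.371 -0.859
  outer loop
   vertex 2.2 0.4 1.6
   vertex 1.2 3.2 0.8
   vertex 2.4 1.6 1.0
  endloop
 endfacet
 facet normal -0.847 -0.402 -0.348
  outer loop
   vertex 2.2 0.4 1.6
   vertex 1.6 0.8 2.6
   vertex 1.2 3.2 0.8
  endloop
 endfacet
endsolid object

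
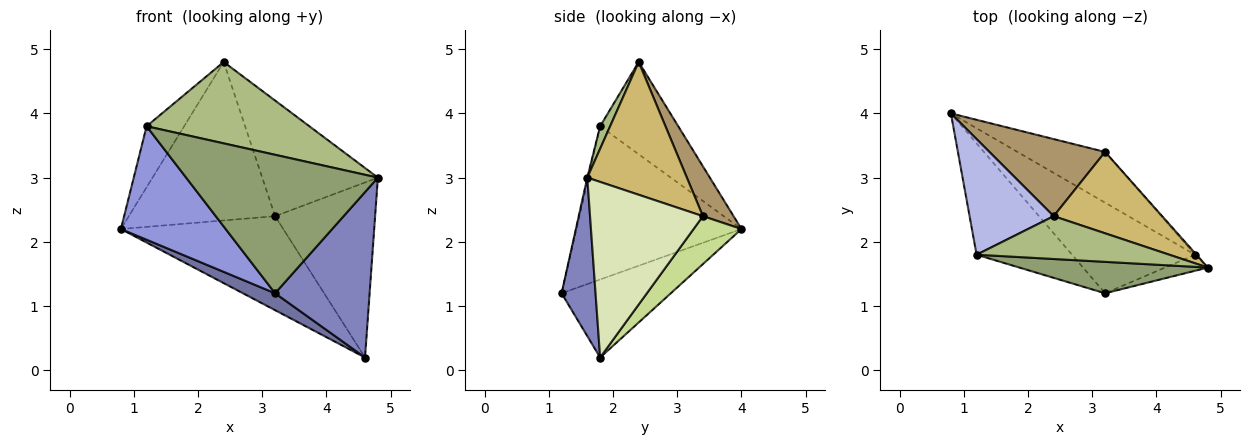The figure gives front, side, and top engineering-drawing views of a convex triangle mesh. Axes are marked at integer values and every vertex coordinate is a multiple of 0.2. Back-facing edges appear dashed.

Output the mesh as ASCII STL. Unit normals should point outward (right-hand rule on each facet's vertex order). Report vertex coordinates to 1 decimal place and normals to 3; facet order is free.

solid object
 facet normal -0.529 -0.156 -0.834
  outer loop
   vertex 4.6 1.8 0.2
   vertex 3.2 1.2 1.2
   vertex 0.8 4.0 2.2
  endloop
 endfacet
 facet normal 0.337 -0.937 -0.091
  outer loop
   vertex 4.6 1.8 0.2
   vertex 4.8 1.6 3.0
   vertex 3.2 1.2 1.2
  endloop
 endfacet
 facet normal -0.747 -0.474 -0.465
  outer loop
   vertex 1.2 1.8 3.8
   vertex 0.8 4.0 2.2
   vertex 3.2 1.2 1.2
  endloop
 endfacet
 facet normal -0.696 0.335 0.635
  outer loop
   vertex 1.2 1.8 3.8
   vertex 2.4 2.4 4.8
   vertex 0.8 4.0 2.2
  endloop
 endfacet
 facet normal -0.005 -0.975 0.221
  outer loop
   vertex 1.2 1.8 3.8
   vertex 3.2 1.2 1.2
   vertex 4.8 1.6 3.0
  endloop
 endfacet
 facet normal 0.054 -0.884 0.465
  outer loop
   vertex 1.2 1.8 3.8
   vertex 4.8 1.6 3.0
   vertex 2.4 2.4 4.8
  endloop
 endfacet
 facet normal 0.251 0.852 -0.460
  outer loop
   vertex 3.2 3.4 2.4
   vertex 4.6 1.8 0.2
   vertex 0.8 4.0 2.2
  endloop
 endfacet
 facet normal 0.748 0.663 -0.006
  outer loop
   vertex 3.2 3.4 2.4
   vertex 4.8 1.6 3.0
   vertex 4.6 1.8 0.2
  endloop
 endfacet
 facet normal 0.185 0.884 0.430
  outer loop
   vertex 3.2 3.4 2.4
   vertex 0.8 4.0 2.2
   vertex 2.4 2.4 4.8
  endloop
 endfacet
 facet normal 0.576 0.669 0.471
  outer loop
   vertex 3.2 3.4 2.4
   vertex 2.4 2.4 4.8
   vertex 4.8 1.6 3.0
  endloop
 endfacet
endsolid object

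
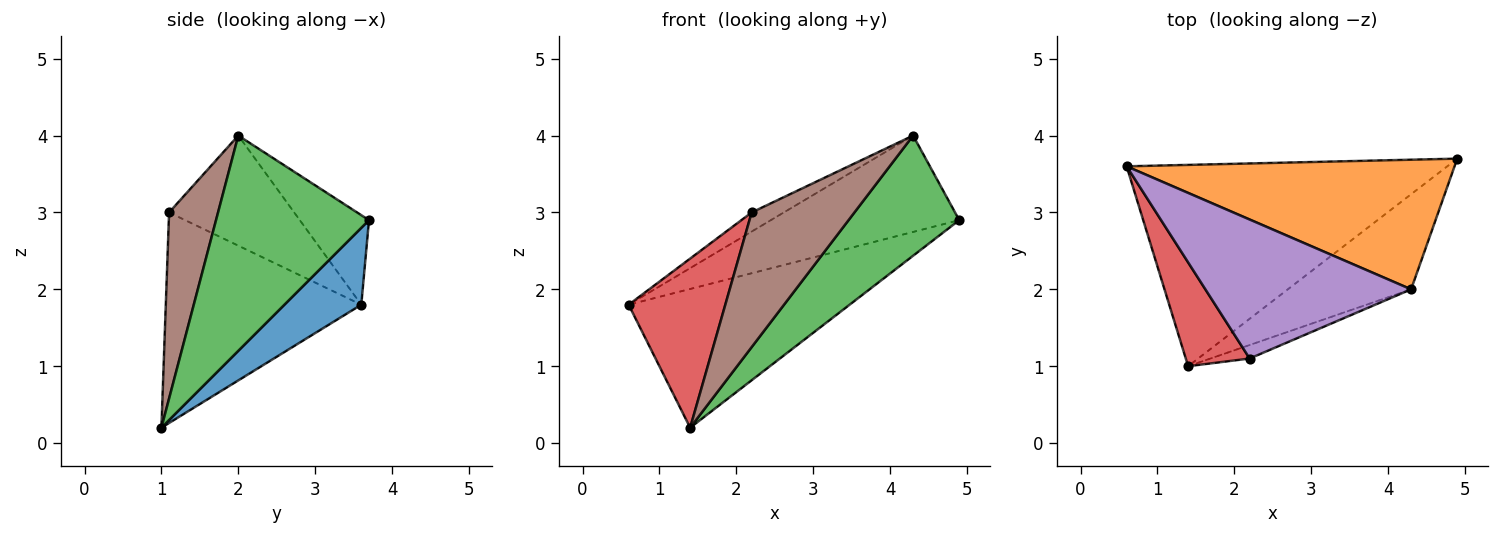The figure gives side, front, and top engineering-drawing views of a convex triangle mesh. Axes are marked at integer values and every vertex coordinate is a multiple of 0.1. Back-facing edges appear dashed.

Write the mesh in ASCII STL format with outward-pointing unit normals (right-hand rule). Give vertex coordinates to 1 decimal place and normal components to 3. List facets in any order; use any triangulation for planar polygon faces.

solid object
 facet normal 0.194 0.557 -0.808
  outer loop
   vertex 1.4 1.0 0.2
   vertex 0.6 3.6 1.8
   vertex 4.9 3.7 2.9
  endloop
 endfacet
 facet normal -0.214 0.583 0.784
  outer loop
   vertex 4.3 2.0 4.0
   vertex 4.9 3.7 2.9
   vertex 0.6 3.6 1.8
  endloop
 endfacet
 facet normal 0.735 -0.532 -0.421
  outer loop
   vertex 4.3 2.0 4.0
   vertex 1.4 1.0 0.2
   vertex 4.9 3.7 2.9
  endloop
 endfacet
 facet normal -0.865 -0.428 0.262
  outer loop
   vertex 2.2 1.1 3.0
   vertex 0.6 3.6 1.8
   vertex 1.4 1.0 0.2
  endloop
 endfacet
 facet normal -0.468 0.120 0.875
  outer loop
   vertex 2.2 1.1 3.0
   vertex 4.3 2.0 4.0
   vertex 0.6 3.6 1.8
  endloop
 endfacet
 facet normal 0.428 -0.899 -0.090
  outer loop
   vertex 2.2 1.1 3.0
   vertex 1.4 1.0 0.2
   vertex 4.3 2.0 4.0
  endloop
 endfacet
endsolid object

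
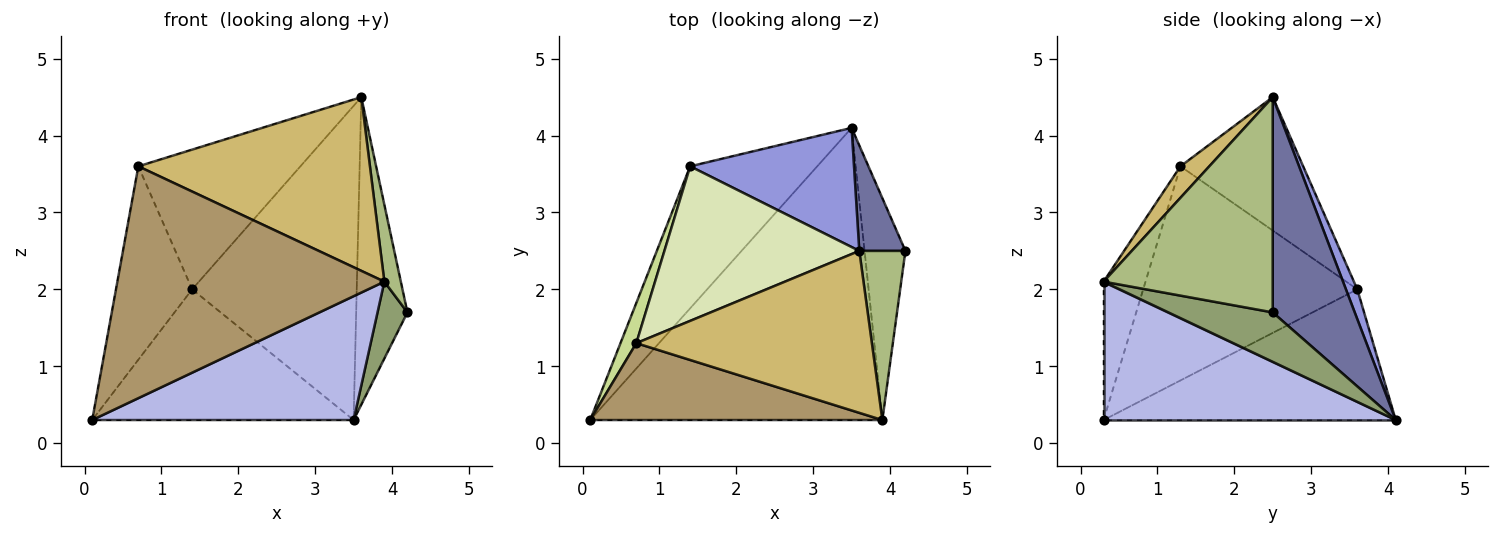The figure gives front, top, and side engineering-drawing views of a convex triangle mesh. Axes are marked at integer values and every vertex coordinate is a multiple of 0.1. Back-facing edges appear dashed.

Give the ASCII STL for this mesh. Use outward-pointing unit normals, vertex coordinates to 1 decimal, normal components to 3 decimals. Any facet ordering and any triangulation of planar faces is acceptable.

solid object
 facet normal 0.834 0.521 0.179
  outer loop
   vertex 3.6 2.5 4.5
   vertex 4.2 2.5 1.7
   vertex 3.5 4.1 0.3
  endloop
 endfacet
 facet normal -0.604 0.540 -0.587
  outer loop
   vertex 1.4 3.6 2.0
   vertex 3.5 4.1 0.3
   vertex 0.1 0.3 0.3
  endloop
 endfacet
 facet normal 0.064 0.933 0.354
  outer loop
   vertex 1.4 3.6 2.0
   vertex 3.6 2.5 4.5
   vertex 3.5 4.1 0.3
  endloop
 endfacet
 facet normal 0.400 -0.358 -0.844
  outer loop
   vertex 3.9 0.3 2.1
   vertex 0.1 0.3 0.3
   vertex 3.5 4.1 0.3
  endloop
 endfacet
 facet normal 0.752 -0.216 -0.623
  outer loop
   vertex 3.9 0.3 2.1
   vertex 3.5 4.1 0.3
   vertex 4.2 2.5 1.7
  endloop
 endfacet
 facet normal 0.973 -0.095 0.209
  outer loop
   vertex 3.9 0.3 2.1
   vertex 4.2 2.5 1.7
   vertex 3.6 2.5 4.5
  endloop
 endfacet
 facet normal -0.940 0.334 0.070
  outer loop
   vertex 0.7 1.3 3.6
   vertex 1.4 3.6 2.0
   vertex 0.1 0.3 0.3
  endloop
 endfacet
 facet normal -0.453 0.598 0.661
  outer loop
   vertex 0.7 1.3 3.6
   vertex 3.6 2.5 4.5
   vertex 1.4 3.6 2.0
  endloop
 endfacet
 facet normal -0.147 -0.939 0.311
  outer loop
   vertex 0.7 1.3 3.6
   vertex 0.1 0.3 0.3
   vertex 3.9 0.3 2.1
  endloop
 endfacet
 facet normal 0.091 -0.728 0.679
  outer loop
   vertex 0.7 1.3 3.6
   vertex 3.9 0.3 2.1
   vertex 3.6 2.5 4.5
  endloop
 endfacet
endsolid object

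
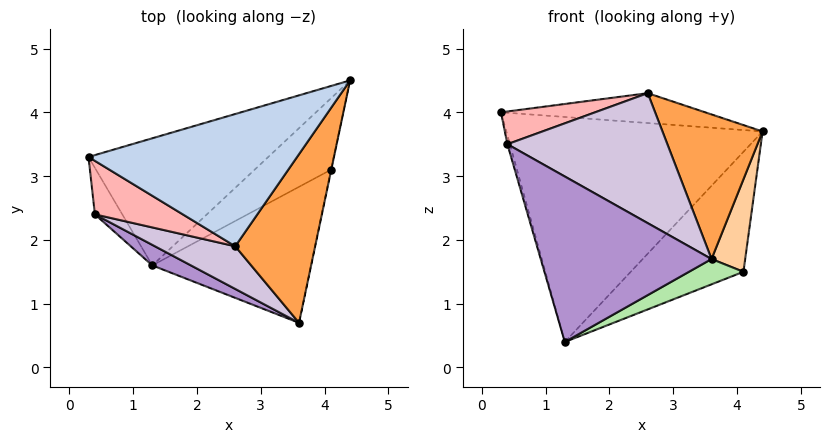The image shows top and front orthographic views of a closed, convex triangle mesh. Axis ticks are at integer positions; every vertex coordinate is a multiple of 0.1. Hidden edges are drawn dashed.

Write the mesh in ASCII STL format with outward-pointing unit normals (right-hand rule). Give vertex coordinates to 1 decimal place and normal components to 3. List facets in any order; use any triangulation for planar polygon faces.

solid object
 facet normal -0.279 0.836 -0.472
  outer loop
   vertex 1.3 1.6 0.4
   vertex 0.3 3.3 4.0
   vertex 4.4 4.5 3.7
  endloop
 endfacet
 facet normal 0.007 0.220 0.975
  outer loop
   vertex 2.6 1.9 4.3
   vertex 4.4 4.5 3.7
   vertex 0.3 3.3 4.0
  endloop
 endfacet
 facet normal 0.766 -0.418 0.488
  outer loop
   vertex 2.6 1.9 4.3
   vertex 3.6 0.7 1.7
   vertex 4.4 4.5 3.7
  endloop
 endfacet
 facet normal 0.979 -0.204 -0.004
  outer loop
   vertex 4.1 3.1 1.5
   vertex 4.4 4.5 3.7
   vertex 3.6 0.7 1.7
  endloop
 endfacet
 facet normal -0.251 0.832 -0.495
  outer loop
   vertex 4.1 3.1 1.5
   vertex 1.3 1.6 0.4
   vertex 4.4 4.5 3.7
  endloop
 endfacet
 facet normal 0.436 -0.165 -0.885
  outer loop
   vertex 4.1 3.1 1.5
   vertex 3.6 0.7 1.7
   vertex 1.3 1.6 0.4
  endloop
 endfacet
 facet normal -0.955 0.056 -0.292
  outer loop
   vertex 0.4 2.4 3.5
   vertex 0.3 3.3 4.0
   vertex 1.3 1.6 0.4
  endloop
 endfacet
 facet normal -0.394 -0.479 0.784
  outer loop
   vertex 0.4 2.4 3.5
   vertex 2.6 1.9 4.3
   vertex 0.3 3.3 4.0
  endloop
 endfacet
 facet normal -0.416 -0.902 0.112
  outer loop
   vertex 0.4 2.4 3.5
   vertex 1.3 1.6 0.4
   vertex 3.6 0.7 1.7
  endloop
 endfacet
 facet normal -0.313 -0.902 0.296
  outer loop
   vertex 0.4 2.4 3.5
   vertex 3.6 0.7 1.7
   vertex 2.6 1.9 4.3
  endloop
 endfacet
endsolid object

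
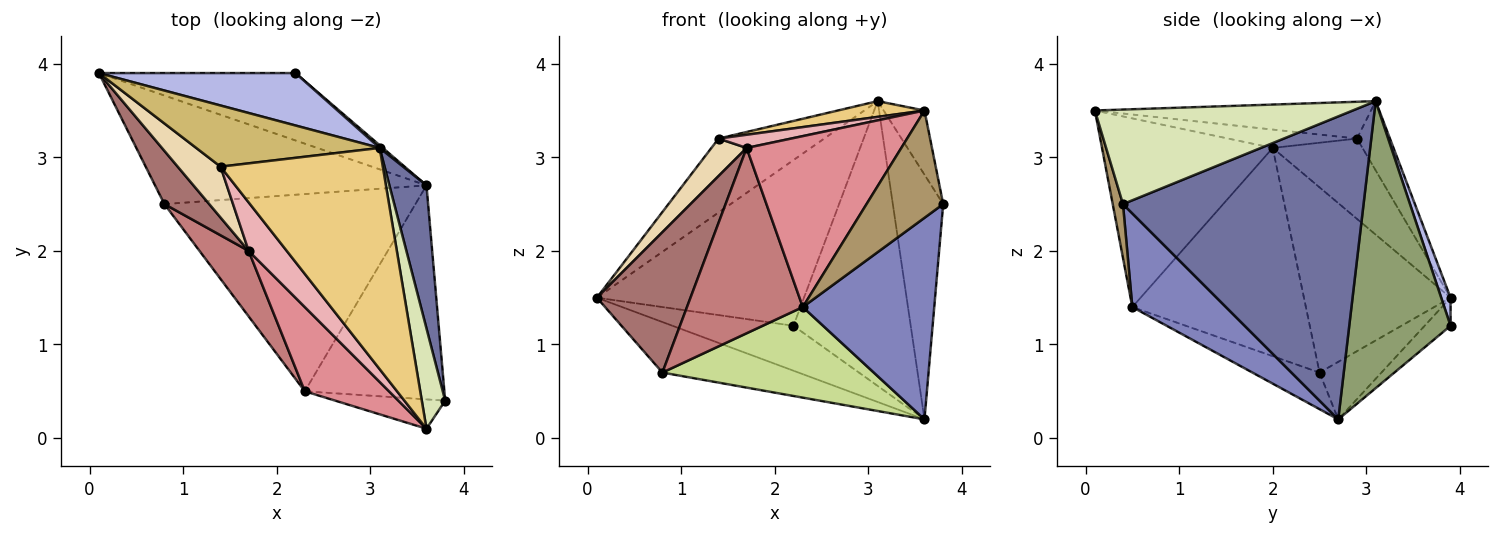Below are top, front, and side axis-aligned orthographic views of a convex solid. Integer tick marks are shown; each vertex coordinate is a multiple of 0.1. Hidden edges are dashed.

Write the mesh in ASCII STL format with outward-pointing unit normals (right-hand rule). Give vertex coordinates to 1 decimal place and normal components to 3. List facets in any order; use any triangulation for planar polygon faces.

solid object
 facet normal 0.972 0.203 0.119
  outer loop
   vertex 3.1 3.1 3.6
   vertex 3.8 0.4 2.5
   vertex 3.6 2.7 0.2
  endloop
 endfacet
 facet normal 0.439 -0.616 -0.654
  outer loop
   vertex 2.3 0.5 1.4
   vertex 3.6 2.7 0.2
   vertex 3.8 0.4 2.5
  endloop
 endfacet
 facet normal -0.118 0.551 -0.826
  outer loop
   vertex 2.2 3.9 1.2
   vertex 3.6 2.7 0.2
   vertex 0.1 3.9 1.5
  endloop
 endfacet
 facet normal 0.043 0.953 0.301
  outer loop
   vertex 2.2 3.9 1.2
   vertex 0.1 3.9 1.5
   vertex 3.1 3.1 3.6
  endloop
 endfacet
 facet normal 0.654 0.757 0.007
  outer loop
   vertex 2.2 3.9 1.2
   vertex 3.1 3.1 3.6
   vertex 3.6 2.7 0.2
  endloop
 endfacet
 facet normal -0.189 0.414 -0.890
  outer loop
   vertex 0.8 2.5 0.7
   vertex 0.1 3.9 1.5
   vertex 3.6 2.7 0.2
  endloop
 endfacet
 facet normal -0.131 -0.414 -0.901
  outer loop
   vertex 0.8 2.5 0.7
   vertex 3.6 2.7 0.2
   vertex 2.3 0.5 1.4
  endloop
 endfacet
 facet normal 0.959 0.152 0.237
  outer loop
   vertex 3.6 0.1 3.5
   vertex 3.8 0.4 2.5
   vertex 3.1 3.1 3.6
  endloop
 endfacet
 facet normal 0.128 -0.957 -0.261
  outer loop
   vertex 3.6 0.1 3.5
   vertex 2.3 0.5 1.4
   vertex 3.8 0.4 2.5
  endloop
 endfacet
 facet normal -0.234 0.749 0.620
  outer loop
   vertex 1.4 2.9 3.2
   vertex 3.1 3.1 3.6
   vertex 0.1 3.9 1.5
  endloop
 endfacet
 facet normal -0.221 -0.069 0.973
  outer loop
   vertex 1.4 2.9 3.2
   vertex 3.6 0.1 3.5
   vertex 3.1 3.1 3.6
  endloop
 endfacet
 facet normal -0.834 -0.327 0.445
  outer loop
   vertex 1.7 2.0 3.1
   vertex 1.4 2.9 3.2
   vertex 0.1 3.9 1.5
  endloop
 endfacet
 facet normal -0.826 -0.527 0.200
  outer loop
   vertex 1.7 2.0 3.1
   vertex 0.1 3.9 1.5
   vertex 0.8 2.5 0.7
  endloop
 endfacet
 facet normal -0.816 -0.545 0.193
  outer loop
   vertex 1.7 2.0 3.1
   vertex 0.8 2.5 0.7
   vertex 2.3 0.5 1.4
  endloop
 endfacet
 facet normal -0.704 -0.637 0.314
  outer loop
   vertex 1.7 2.0 3.1
   vertex 2.3 0.5 1.4
   vertex 3.6 0.1 3.5
  endloop
 endfacet
 facet normal -0.422 -0.238 0.875
  outer loop
   vertex 1.7 2.0 3.1
   vertex 3.6 0.1 3.5
   vertex 1.4 2.9 3.2
  endloop
 endfacet
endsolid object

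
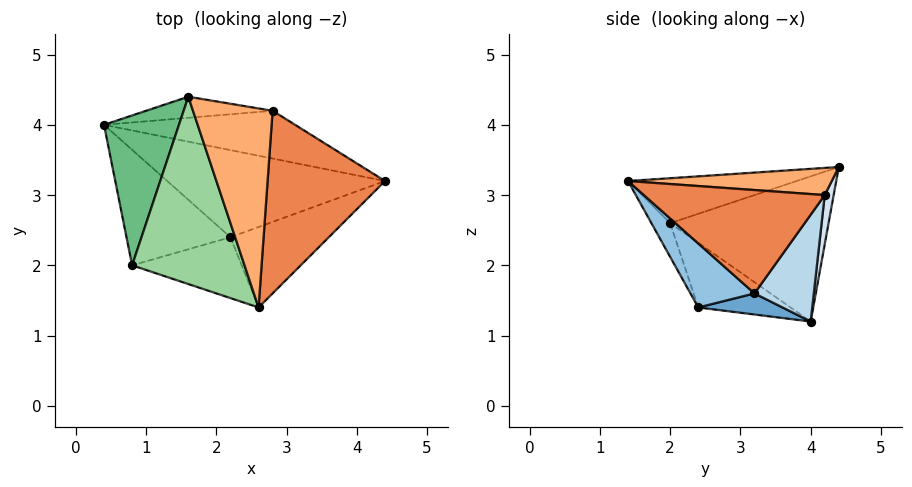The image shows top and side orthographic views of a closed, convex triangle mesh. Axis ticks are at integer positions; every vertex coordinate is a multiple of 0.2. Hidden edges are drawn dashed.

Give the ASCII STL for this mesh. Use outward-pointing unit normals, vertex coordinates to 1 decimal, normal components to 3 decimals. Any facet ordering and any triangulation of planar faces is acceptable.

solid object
 facet normal 0.096 -0.016 -0.995
  outer loop
   vertex 2.2 2.4 1.4
   vertex 0.4 4.0 1.2
   vertex 4.4 3.2 1.6
  endloop
 endfacet
 facet normal 0.334 -0.790 -0.513
  outer loop
   vertex 2.2 2.4 1.4
   vertex 4.4 3.2 1.6
   vertex 2.6 1.4 3.2
  endloop
 endfacet
 facet normal 0.218 0.895 -0.390
  outer loop
   vertex 2.8 4.2 3.0
   vertex 4.4 3.2 1.6
   vertex 0.4 4.0 1.2
  endloop
 endfacet
 facet normal 0.087 0.971 -0.224
  outer loop
   vertex 2.8 4.2 3.0
   vertex 0.4 4.0 1.2
   vertex 1.6 4.4 3.4
  endloop
 endfacet
 facet normal 0.661 0.006 0.751
  outer loop
   vertex 2.8 4.2 3.0
   vertex 2.6 1.4 3.2
   vertex 4.4 3.2 1.6
  endloop
 endfacet
 facet normal 0.323 0.044 0.945
  outer loop
   vertex 2.8 4.2 3.0
   vertex 1.6 4.4 3.4
   vertex 2.6 1.4 3.2
  endloop
 endfacet
 facet normal -0.432 -0.574 -0.696
  outer loop
   vertex 0.8 2.0 2.6
   vertex 0.4 4.0 1.2
   vertex 2.2 2.4 1.4
  endloop
 endfacet
 facet normal -0.141 -0.878 -0.457
  outer loop
   vertex 0.8 2.0 2.6
   vertex 2.2 2.4 1.4
   vertex 2.6 1.4 3.2
  endloop
 endfacet
 facet normal -0.880 0.142 0.454
  outer loop
   vertex 0.8 2.0 2.6
   vertex 1.6 4.4 3.4
   vertex 0.4 4.0 1.2
  endloop
 endfacet
 facet normal -0.365 -0.183 0.913
  outer loop
   vertex 0.8 2.0 2.6
   vertex 2.6 1.4 3.2
   vertex 1.6 4.4 3.4
  endloop
 endfacet
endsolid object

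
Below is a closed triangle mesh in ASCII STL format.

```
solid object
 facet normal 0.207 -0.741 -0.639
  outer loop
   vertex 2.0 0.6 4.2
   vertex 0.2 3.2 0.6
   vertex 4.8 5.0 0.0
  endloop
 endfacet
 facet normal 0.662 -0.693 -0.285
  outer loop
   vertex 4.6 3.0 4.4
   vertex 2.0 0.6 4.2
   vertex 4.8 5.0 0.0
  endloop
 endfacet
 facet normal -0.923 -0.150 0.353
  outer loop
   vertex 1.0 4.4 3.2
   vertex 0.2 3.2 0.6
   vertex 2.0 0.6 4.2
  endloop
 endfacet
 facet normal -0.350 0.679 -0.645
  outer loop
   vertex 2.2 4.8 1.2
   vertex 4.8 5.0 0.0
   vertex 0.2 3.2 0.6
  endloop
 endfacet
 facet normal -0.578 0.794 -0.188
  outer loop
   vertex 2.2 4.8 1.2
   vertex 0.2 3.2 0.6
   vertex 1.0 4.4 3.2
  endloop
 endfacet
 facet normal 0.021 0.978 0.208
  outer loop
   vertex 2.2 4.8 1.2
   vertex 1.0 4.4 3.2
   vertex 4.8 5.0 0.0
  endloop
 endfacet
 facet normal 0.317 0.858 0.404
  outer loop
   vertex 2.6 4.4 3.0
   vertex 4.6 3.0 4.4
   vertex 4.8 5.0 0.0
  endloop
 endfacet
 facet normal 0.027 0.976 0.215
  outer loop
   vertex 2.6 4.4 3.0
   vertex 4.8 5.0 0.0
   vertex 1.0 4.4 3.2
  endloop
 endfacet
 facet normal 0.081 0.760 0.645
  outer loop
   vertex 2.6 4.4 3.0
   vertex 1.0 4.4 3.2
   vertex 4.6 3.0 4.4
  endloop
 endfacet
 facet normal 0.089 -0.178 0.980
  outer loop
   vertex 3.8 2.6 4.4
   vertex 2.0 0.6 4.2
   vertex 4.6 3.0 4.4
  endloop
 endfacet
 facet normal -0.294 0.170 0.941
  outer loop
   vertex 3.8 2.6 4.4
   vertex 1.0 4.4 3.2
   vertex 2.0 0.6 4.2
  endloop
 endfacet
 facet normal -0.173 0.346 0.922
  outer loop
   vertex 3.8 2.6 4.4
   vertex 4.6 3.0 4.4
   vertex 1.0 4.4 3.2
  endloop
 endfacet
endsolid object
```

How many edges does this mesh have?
18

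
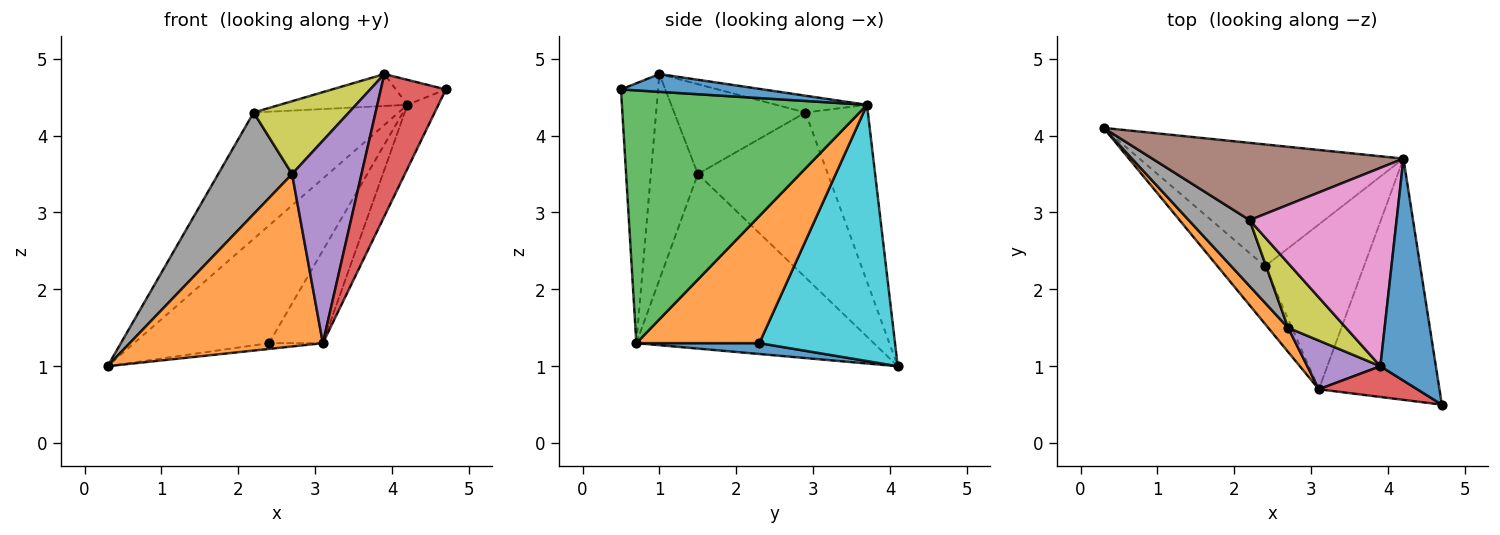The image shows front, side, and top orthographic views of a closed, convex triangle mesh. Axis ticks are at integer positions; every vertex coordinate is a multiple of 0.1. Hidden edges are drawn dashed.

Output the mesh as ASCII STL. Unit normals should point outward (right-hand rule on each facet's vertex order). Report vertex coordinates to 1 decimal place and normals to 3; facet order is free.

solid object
 facet normal 0.303 0.107 0.947
  outer loop
   vertex 4.2 3.7 4.4
   vertex 3.9 1.0 4.8
   vertex 4.7 0.5 4.6
  endloop
 endfacet
 facet normal -0.773 -0.629 0.088
  outer loop
   vertex 3.1 0.7 1.3
   vertex 2.7 1.5 3.5
   vertex 0.3 4.1 1.0
  endloop
 endfacet
 facet normal 0.897 0.113 -0.428
  outer loop
   vertex 3.1 0.7 1.3
   vertex 4.2 3.7 4.4
   vertex 4.7 0.5 4.6
  endloop
 endfacet
 facet normal -0.487 -0.854 0.185
  outer loop
   vertex 3.1 0.7 1.3
   vertex 4.7 0.5 4.6
   vertex 3.9 1.0 4.8
  endloop
 endfacet
 facet normal -0.550 -0.812 0.195
  outer loop
   vertex 3.1 0.7 1.3
   vertex 3.9 1.0 4.8
   vertex 2.7 1.5 3.5
  endloop
 endfacet
 facet normal -0.345 0.801 0.490
  outer loop
   vertex 2.2 2.9 4.3
   vertex 4.2 3.7 4.4
   vertex 0.3 4.1 1.0
  endloop
 endfacet
 facet normal -0.112 0.158 0.981
  outer loop
   vertex 2.2 2.9 4.3
   vertex 3.9 1.0 4.8
   vertex 4.2 3.7 4.4
  endloop
 endfacet
 facet normal -0.828 -0.470 0.306
  outer loop
   vertex 2.2 2.9 4.3
   vertex 0.3 4.1 1.0
   vertex 2.7 1.5 3.5
  endloop
 endfacet
 facet normal -0.718 -0.521 0.462
  outer loop
   vertex 2.2 2.9 4.3
   vertex 2.7 1.5 3.5
   vertex 3.9 1.0 4.8
  endloop
 endfacet
 facet normal 0.573 0.570 -0.590
  outer loop
   vertex 2.4 2.3 1.3
   vertex 0.3 4.1 1.0
   vertex 4.2 3.7 4.4
  endloop
 endfacet
 facet normal 0.222 0.097 -0.970
  outer loop
   vertex 2.4 2.3 1.3
   vertex 3.1 0.7 1.3
   vertex 0.3 4.1 1.0
  endloop
 endfacet
 facet normal 0.746 0.326 -0.581
  outer loop
   vertex 2.4 2.3 1.3
   vertex 4.2 3.7 4.4
   vertex 3.1 0.7 1.3
  endloop
 endfacet
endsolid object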